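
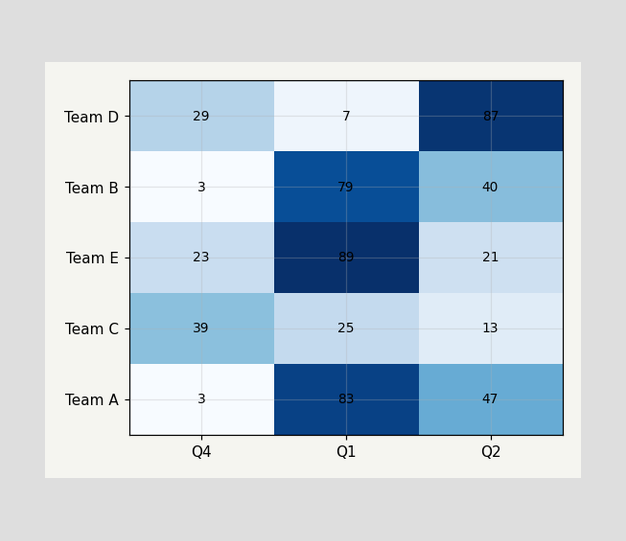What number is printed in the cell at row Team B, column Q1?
79

The (Team B, Q1) cell reads 79.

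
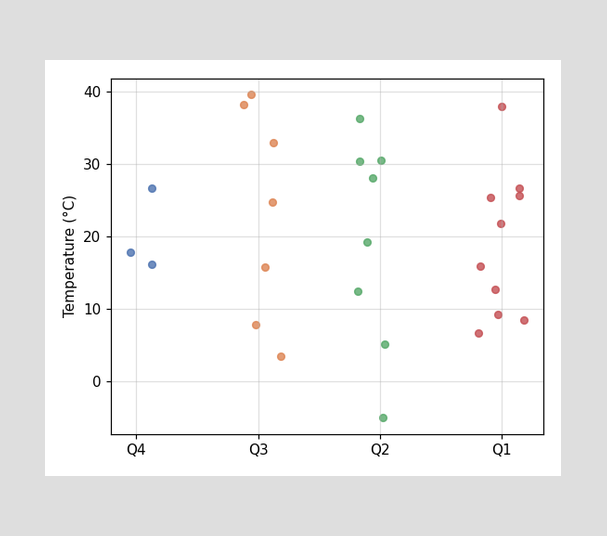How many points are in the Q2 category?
8

Counting the markers in the Q2 column gives 8.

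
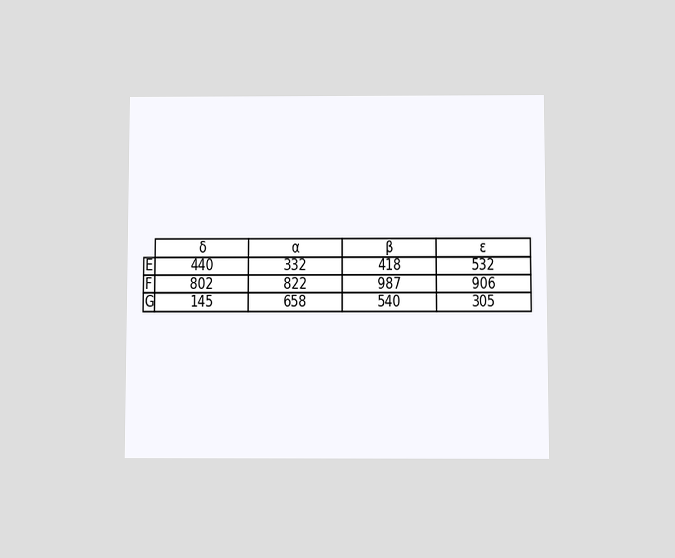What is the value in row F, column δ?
The chart is viewed slightly from below. The (F, δ) cell reads 802.

802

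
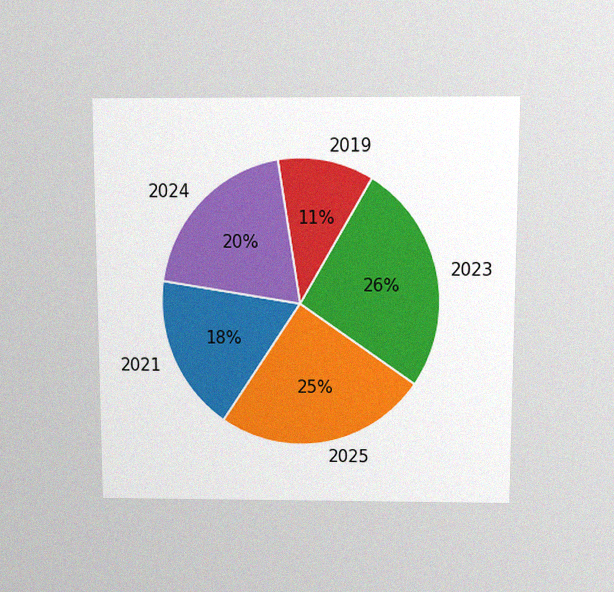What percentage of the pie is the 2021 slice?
The chart is viewed slightly from above, with some photo noise. The 2021 slice takes up 18% of the pie.

18%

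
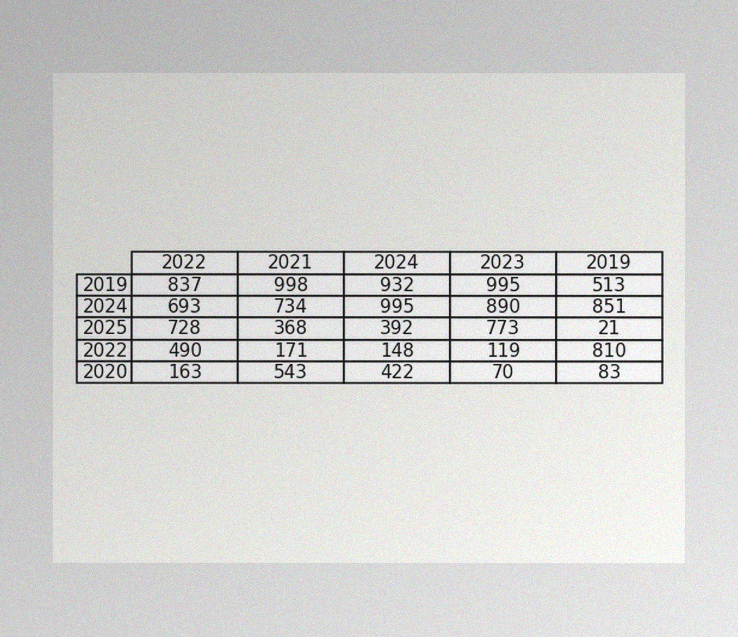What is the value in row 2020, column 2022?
163

The image has some photo noise and uneven lighting. The (2020, 2022) cell reads 163.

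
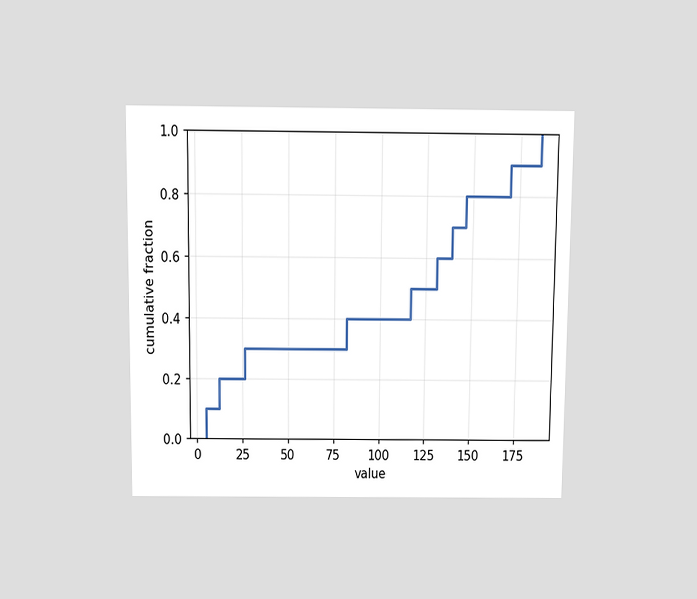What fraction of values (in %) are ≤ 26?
The chart is viewed slightly from above. At x=26 the ECDF step is at 30%.

30%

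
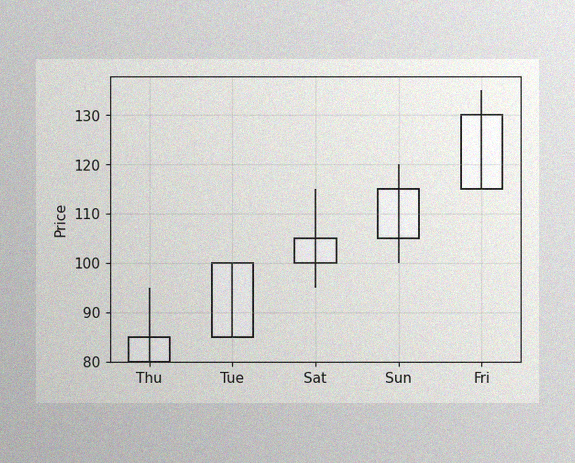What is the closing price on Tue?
100

The image has some photo noise and uneven lighting. The Tue candle closes at 100.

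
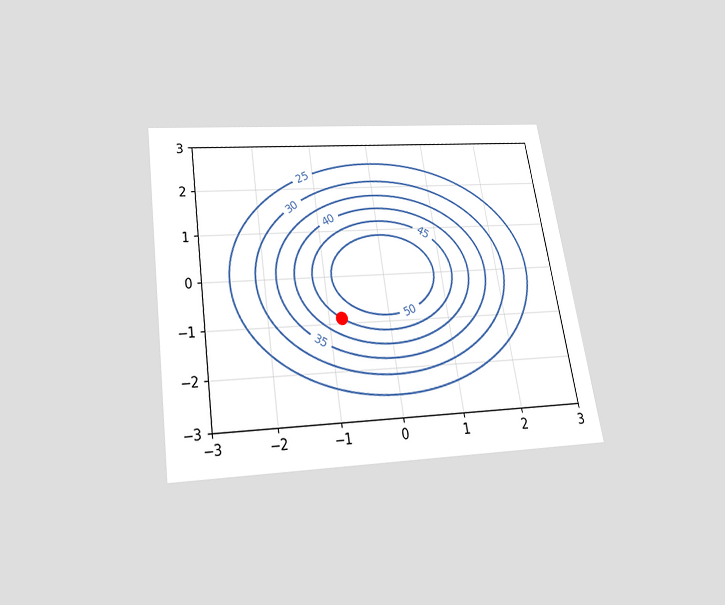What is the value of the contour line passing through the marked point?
45

The chart is tilted about 9° counter-clockwise and viewed slightly from below. The marked point sits on the contour labelled 45.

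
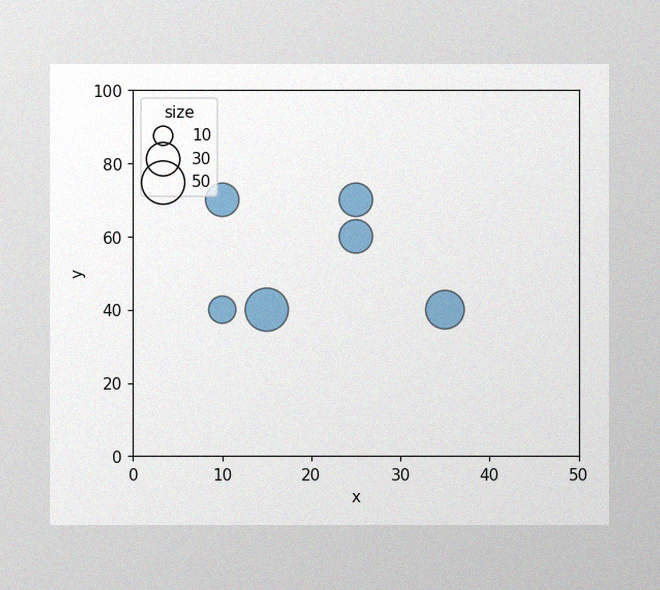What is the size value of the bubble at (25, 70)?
The image has some photo noise and uneven lighting. Matching the bubble at (25, 70) against the size legend gives 30.

30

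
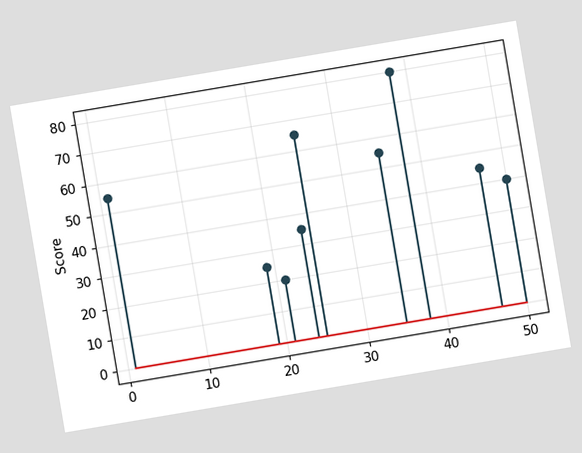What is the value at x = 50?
40

The chart is tilted about 10° counter-clockwise. The stem at x=50 reaches 40.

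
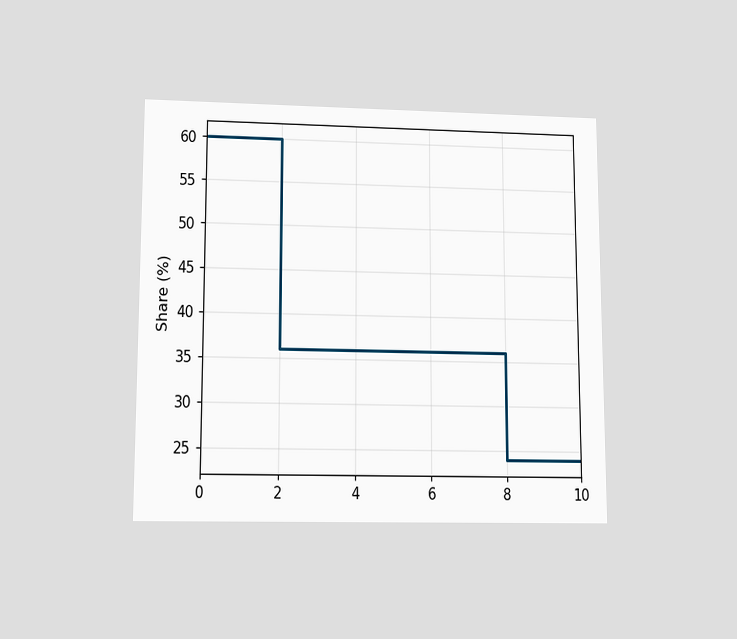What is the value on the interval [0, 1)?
The chart is viewed slightly from below. On [0, 1) the step sits at 60%.

60%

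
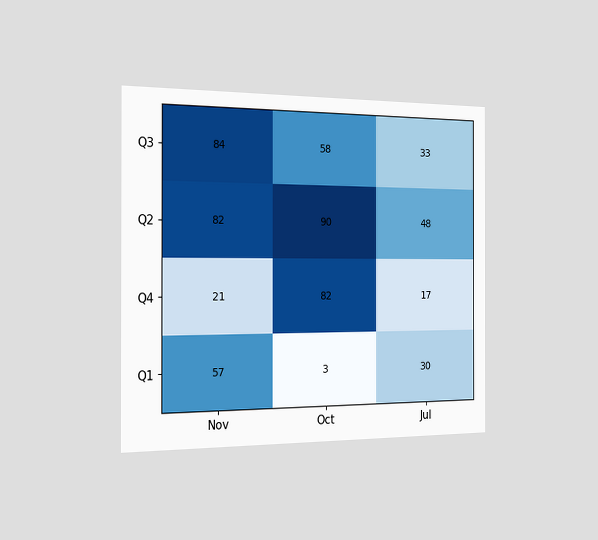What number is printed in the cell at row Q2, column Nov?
82

The chart is viewed slightly from the left. The (Q2, Nov) cell reads 82.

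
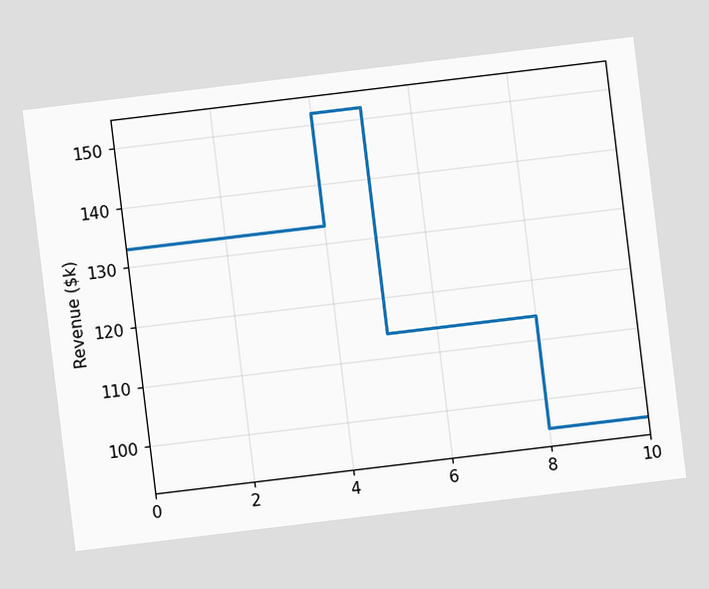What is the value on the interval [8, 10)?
The chart is tilted about 7° counter-clockwise. On [8, 10) the step sits at $95k.

$95k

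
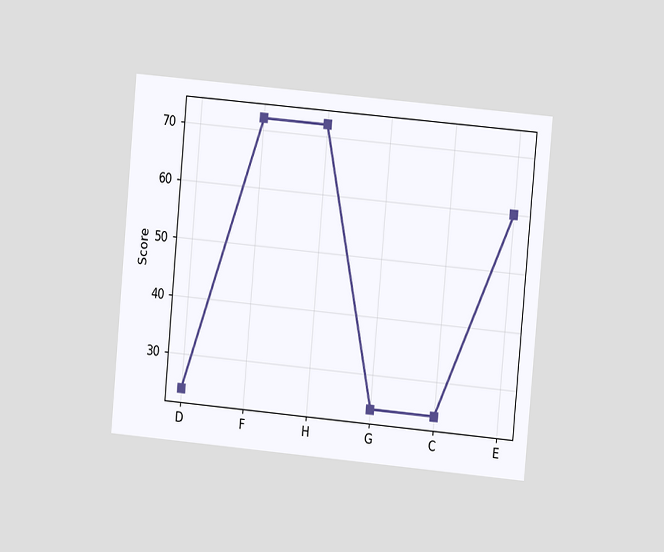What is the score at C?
The chart is tilted about 5° clockwise and viewed at a slight angle. At C, the line is at 24.

24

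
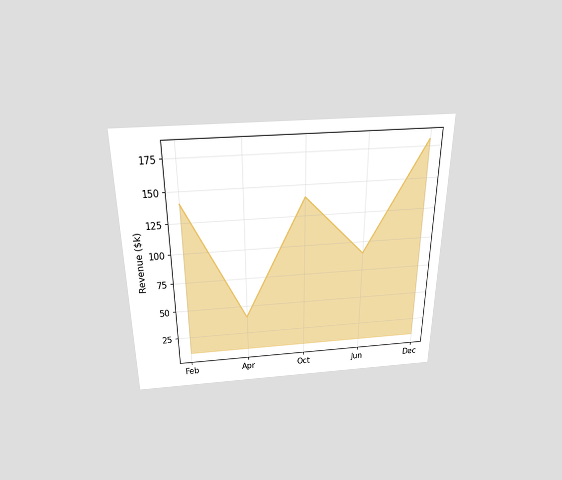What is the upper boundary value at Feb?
$140k

The chart is viewed slightly from above. At Feb the upper boundary is at $140k.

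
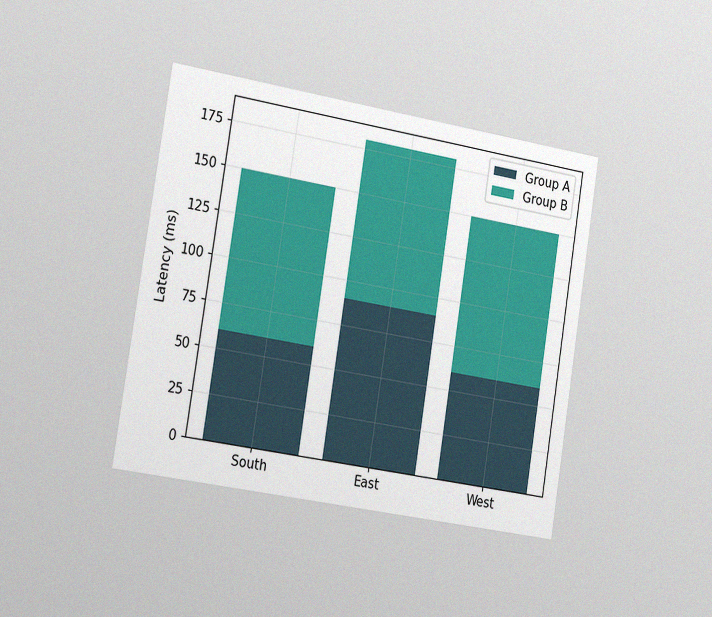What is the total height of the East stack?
The chart is tilted about 9° clockwise and viewed slightly from the left, with some photo noise. The East stack's top reaches 180ms on the y-axis.

180ms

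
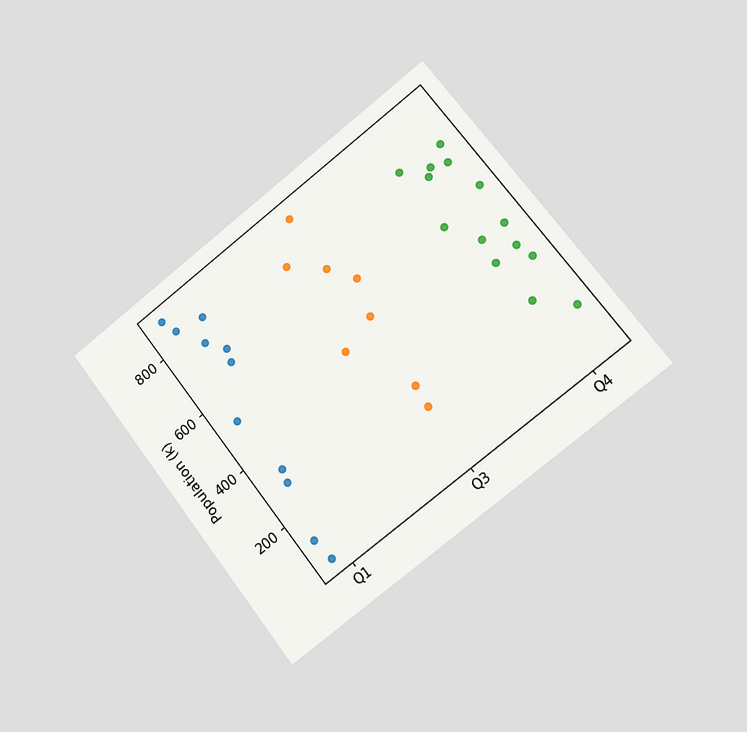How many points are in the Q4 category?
The chart is tilted about 38° counter-clockwise and viewed slightly from the right. Counting the markers in the Q4 column gives 14.

14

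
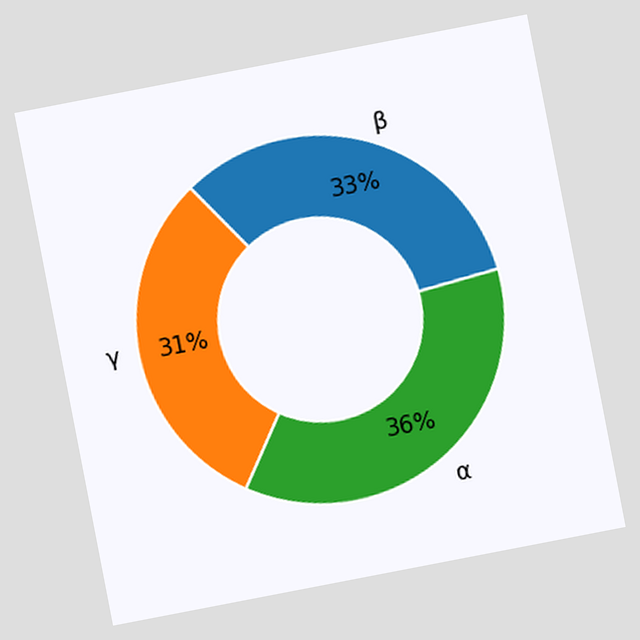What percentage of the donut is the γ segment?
31%

The chart is tilted about 11° counter-clockwise. The γ segment takes up 31% of the ring.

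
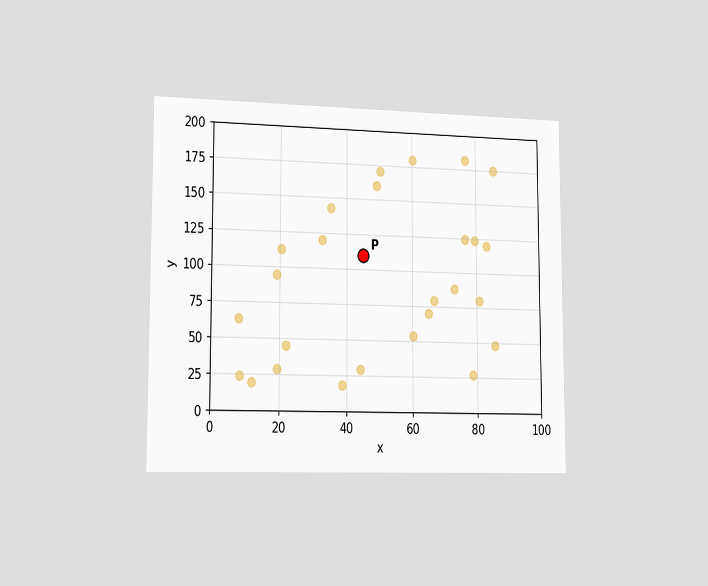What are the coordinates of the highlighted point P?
The chart is viewed slightly from the left. Following the gridlines from P to each axis, P sits at (45, 110).

(45, 110)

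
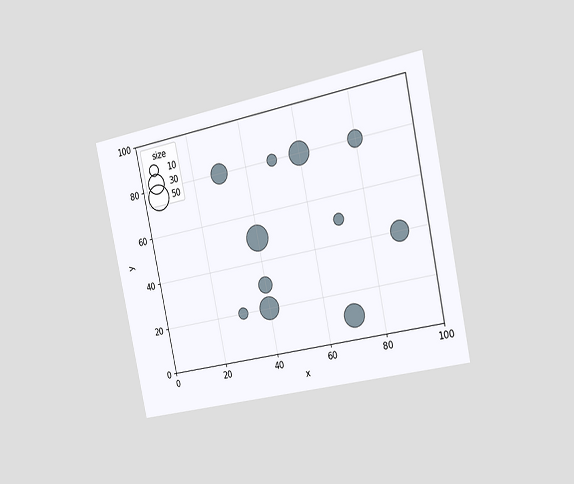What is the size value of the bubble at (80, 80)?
The chart is tilted about 12° counter-clockwise and viewed slightly from the right. Matching the bubble at (80, 80) against the size legend gives 20.

20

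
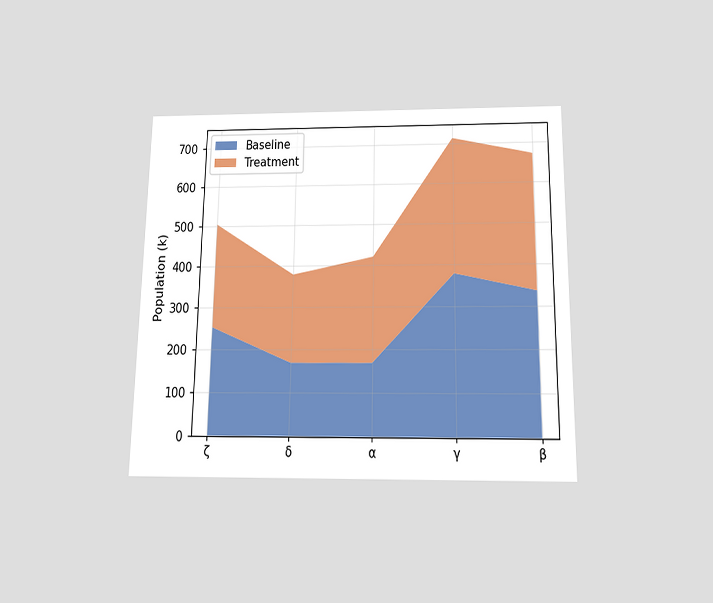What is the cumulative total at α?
The chart is viewed slightly from below. The stacked total at α reaches 420k.

420k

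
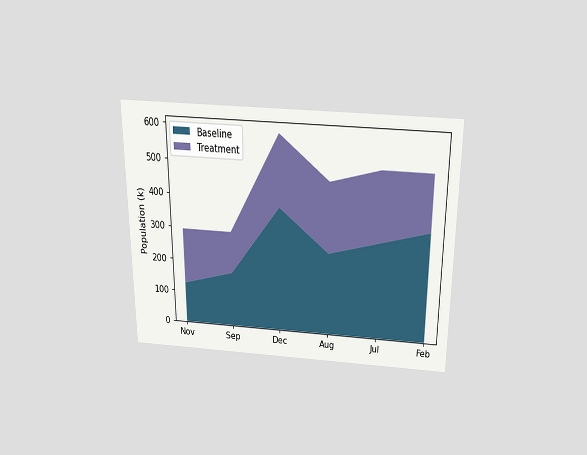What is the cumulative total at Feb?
The chart is viewed slightly from above. The stacked total at Feb reaches 504k.

504k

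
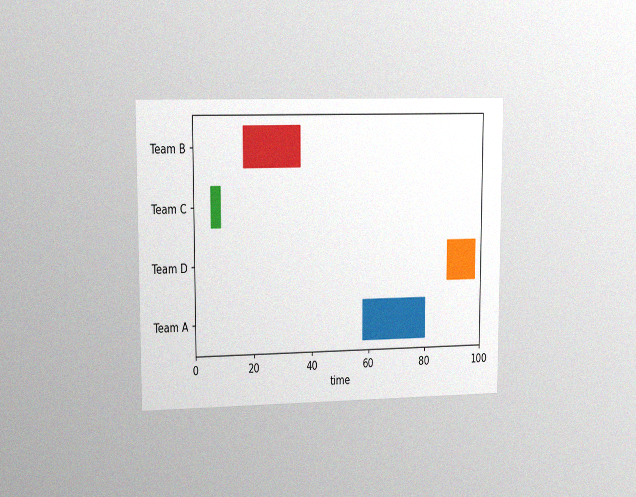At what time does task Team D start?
The chart is viewed slightly from the left, with some photo noise. The Team D bar begins at t=88.

88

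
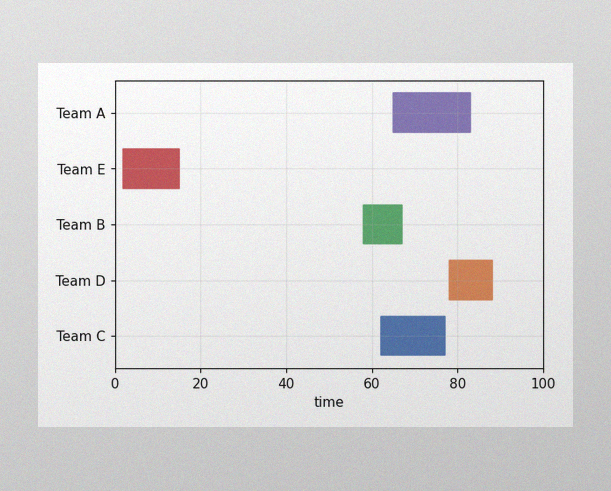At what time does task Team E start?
2

The image has some photo noise and uneven lighting. The Team E bar begins at t=2.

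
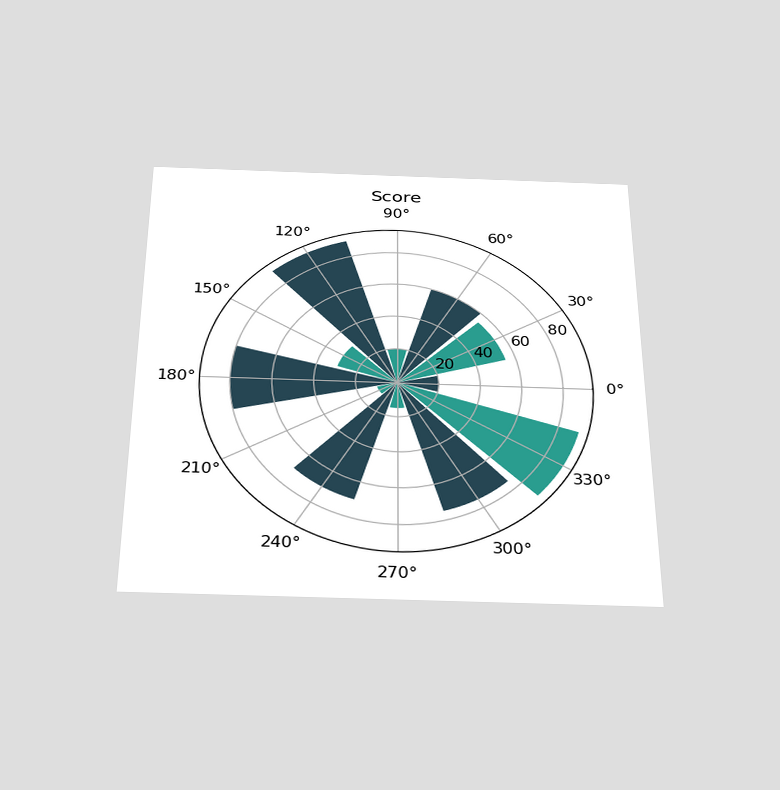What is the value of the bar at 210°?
The chart is viewed slightly from below. The bar at 210° reaches 10 on the radial axis.

10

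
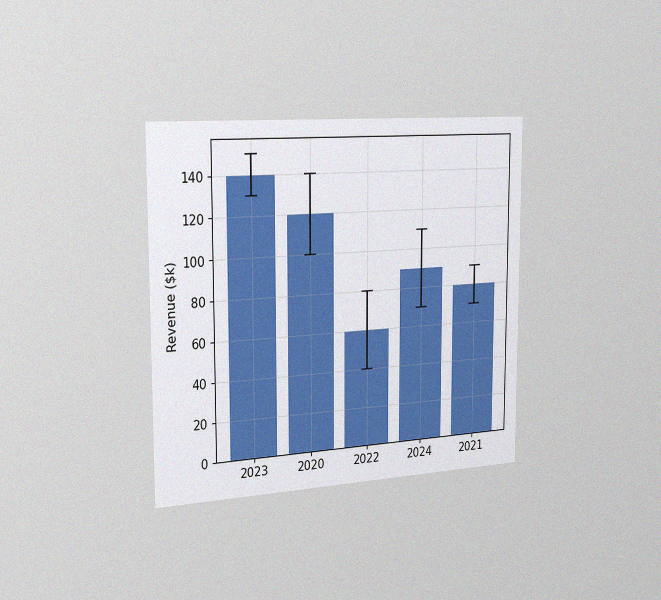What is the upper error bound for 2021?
$90k

The chart is viewed slightly from the left, with some photo noise. The 2021 bar's upper whisker reaches $90k.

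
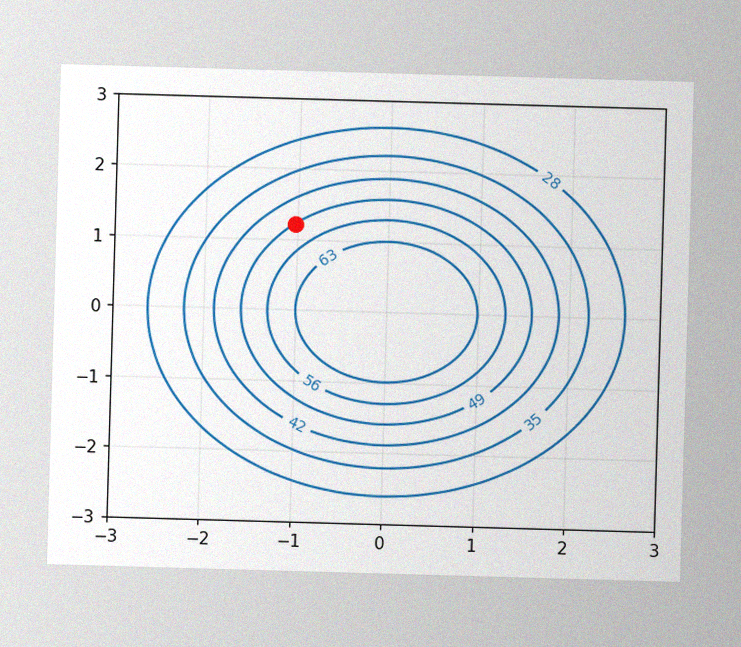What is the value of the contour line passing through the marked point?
The image has some photo noise and uneven lighting. The marked point sits on the contour labelled 49.

49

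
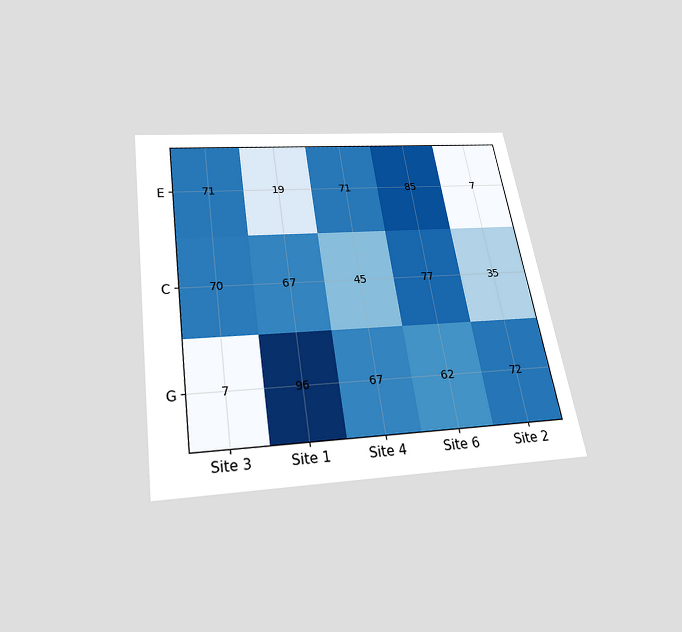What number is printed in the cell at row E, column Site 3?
The chart is tilted about 9° counter-clockwise and viewed slightly from below. The (E, Site 3) cell reads 71.

71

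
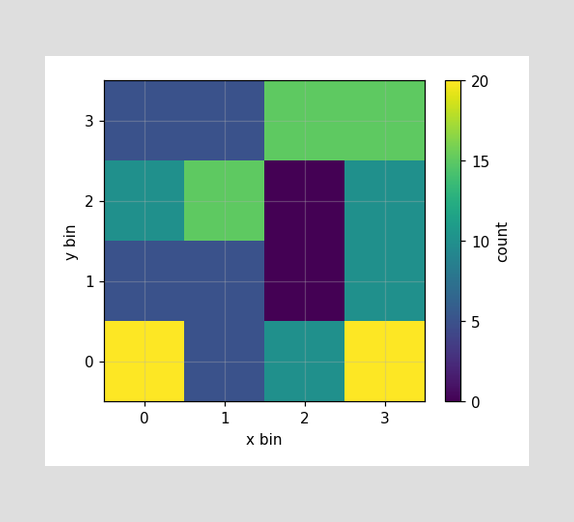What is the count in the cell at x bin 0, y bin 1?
5

Matching the cell (0, 1) against the colorbar gives 5.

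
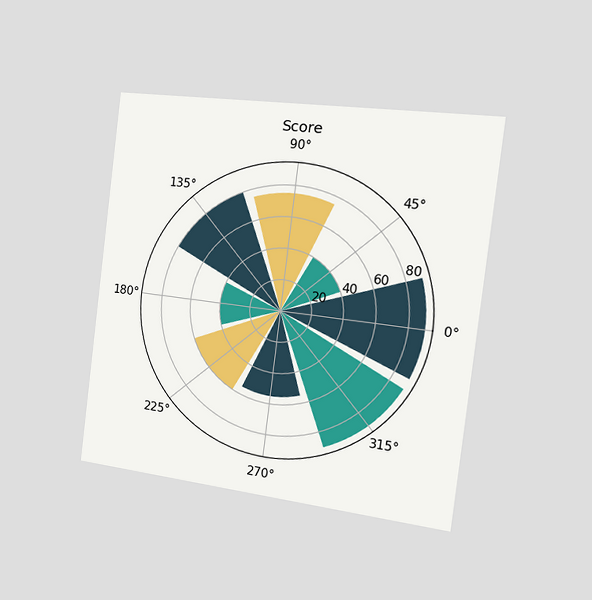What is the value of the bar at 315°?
90

The chart is tilted about 7° clockwise and viewed slightly from the right. The bar at 315° reaches 90 on the radial axis.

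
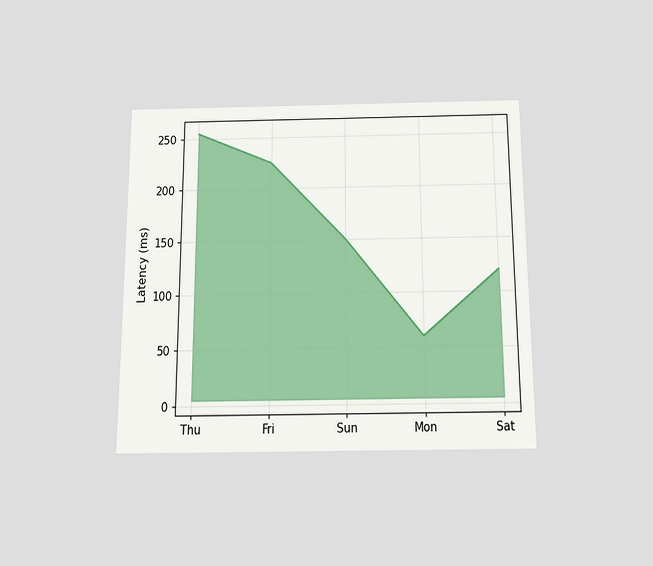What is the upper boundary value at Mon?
The chart is viewed slightly from below. At Mon the upper boundary is at 60ms.

60ms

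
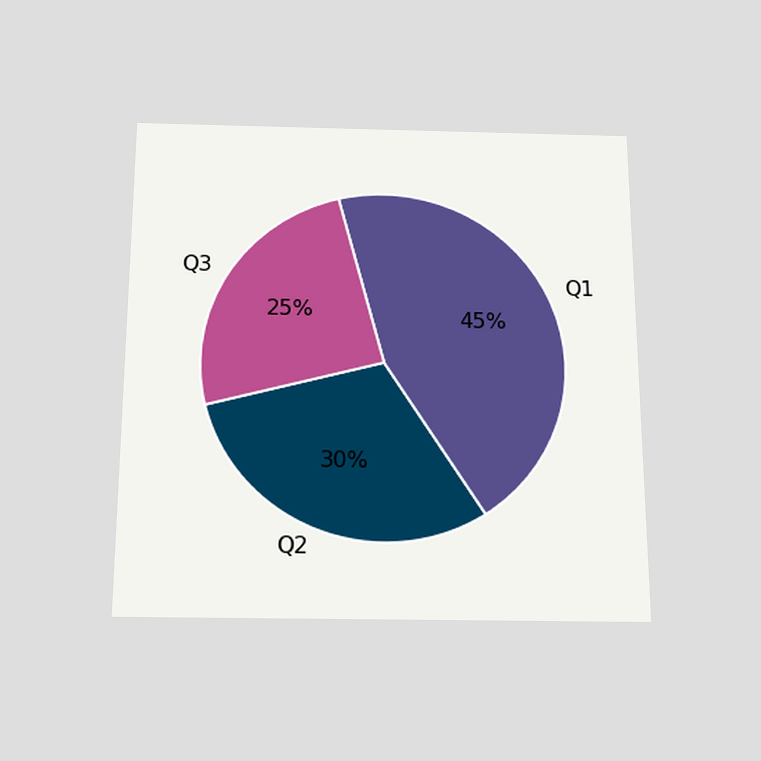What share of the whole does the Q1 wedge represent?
The chart is viewed slightly from below. The Q1 slice takes up 45% of the pie.

45%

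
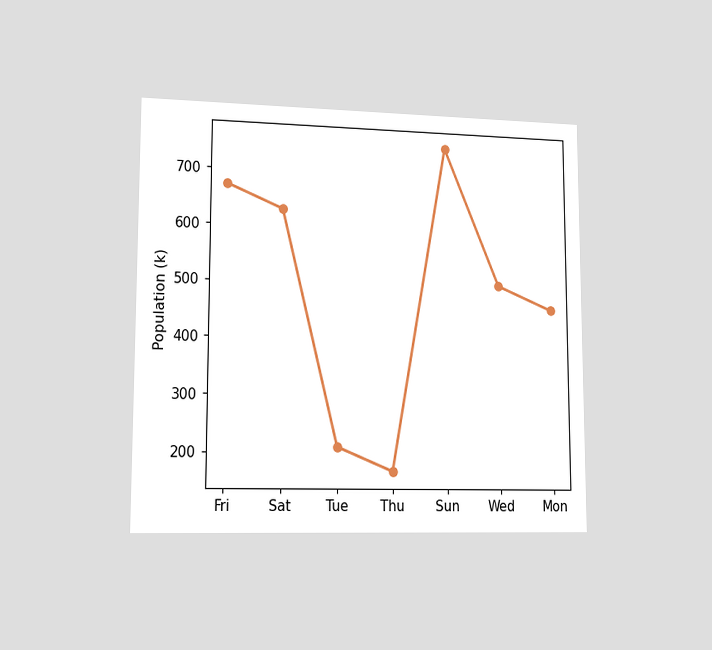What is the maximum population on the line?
The chart is viewed slightly from the left. The highest point is at Sun, and reading across to the y-axis gives 756k.

756k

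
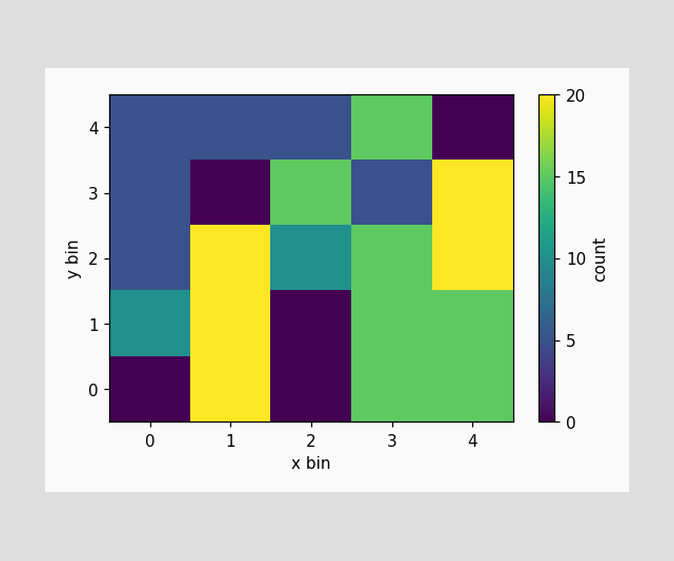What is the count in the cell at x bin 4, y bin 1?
Matching the cell (4, 1) against the colorbar gives 15.

15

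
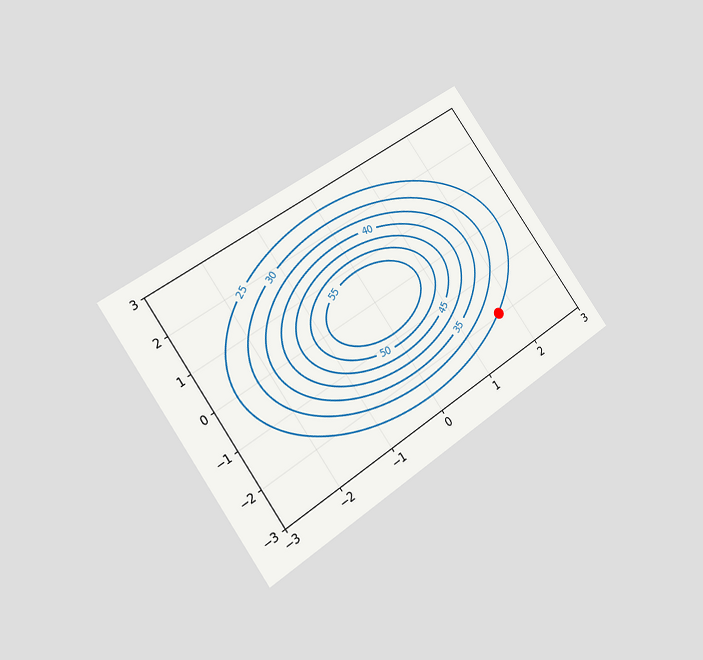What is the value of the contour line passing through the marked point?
25

The chart is tilted about 35° counter-clockwise and viewed at a slight angle. The marked point sits on the contour labelled 25.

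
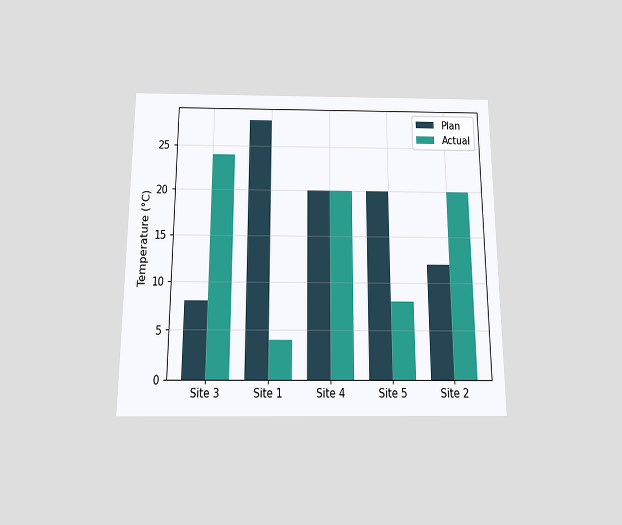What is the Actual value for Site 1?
The chart is viewed slightly from below. The Actual bar at Site 1 reaches 4°C on the y-axis.

4°C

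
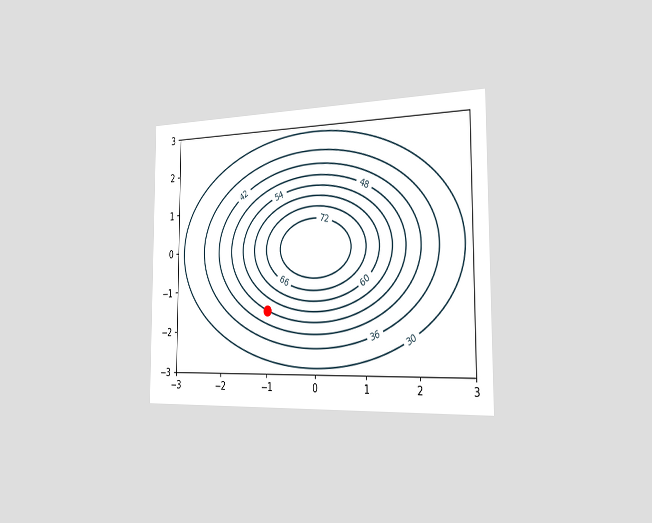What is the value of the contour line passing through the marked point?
The chart is viewed slightly from the right. The marked point sits on the contour labelled 48.

48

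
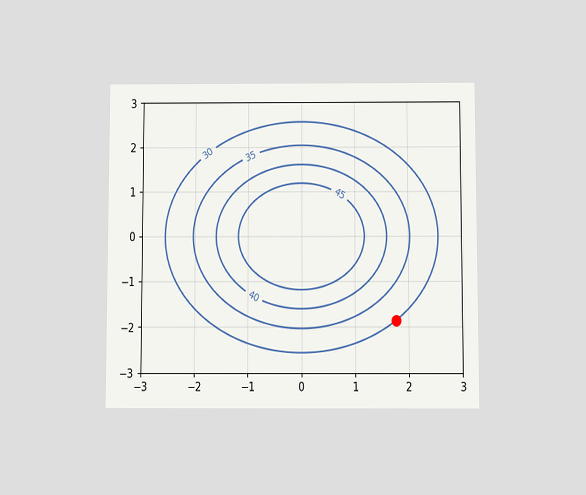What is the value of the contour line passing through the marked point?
30

The chart is viewed slightly from below. The marked point sits on the contour labelled 30.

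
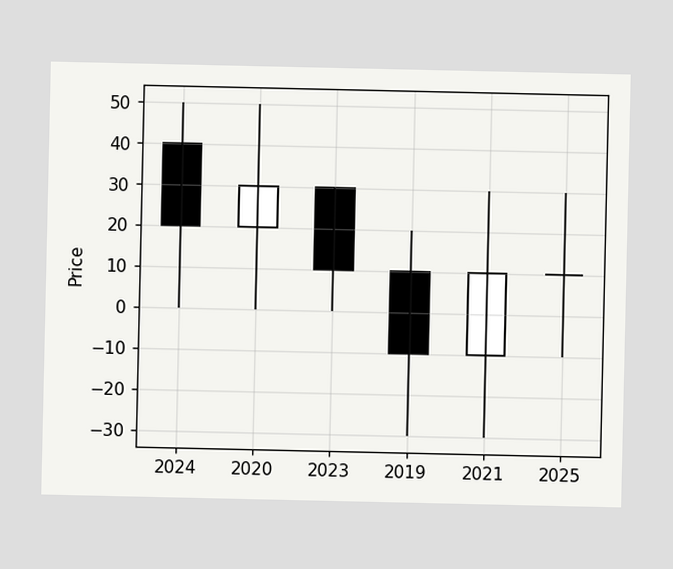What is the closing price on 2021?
The 2021 candle closes at 10.

10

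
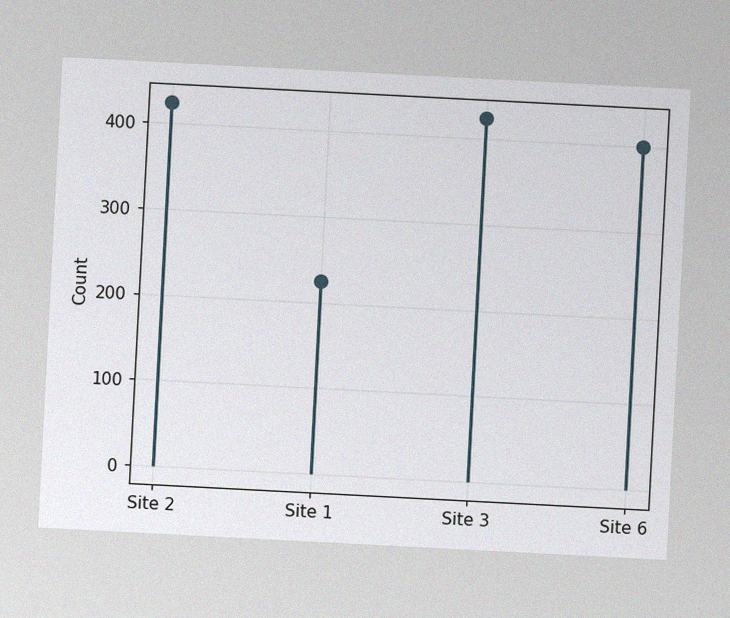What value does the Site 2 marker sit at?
425

The chart is tilted about 3° clockwise, with some photo noise. The Site 2 marker sits at 425.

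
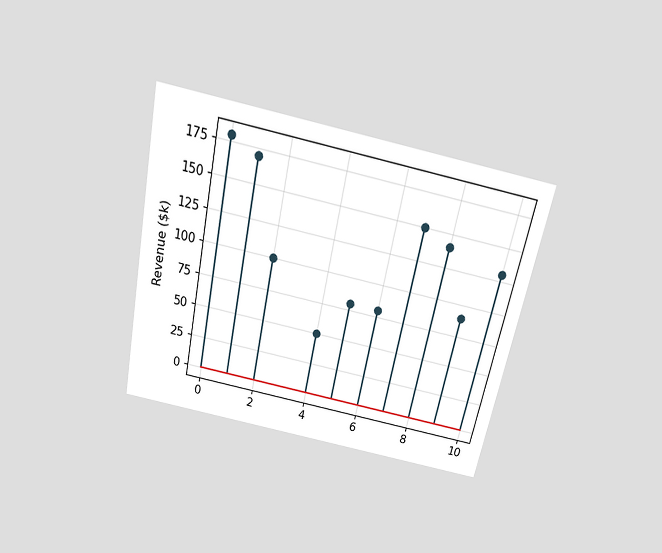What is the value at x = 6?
$80k

The chart is tilted about 12° clockwise and viewed slightly from above. The stem at x=6 reaches $80k.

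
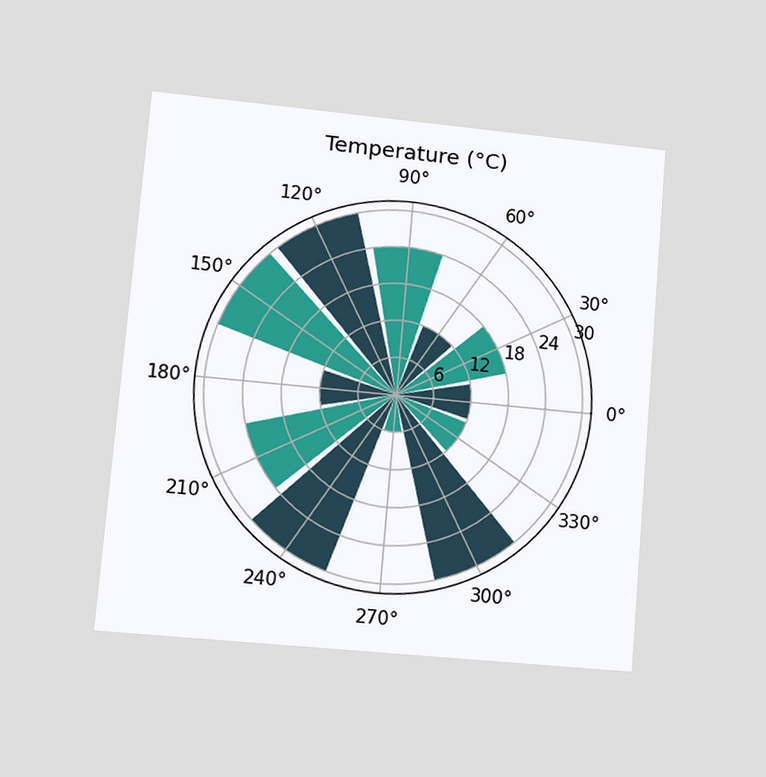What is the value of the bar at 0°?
The chart is tilted about 5° clockwise and viewed at a slight angle. The bar at 0° reaches 12°C on the radial axis.

12°C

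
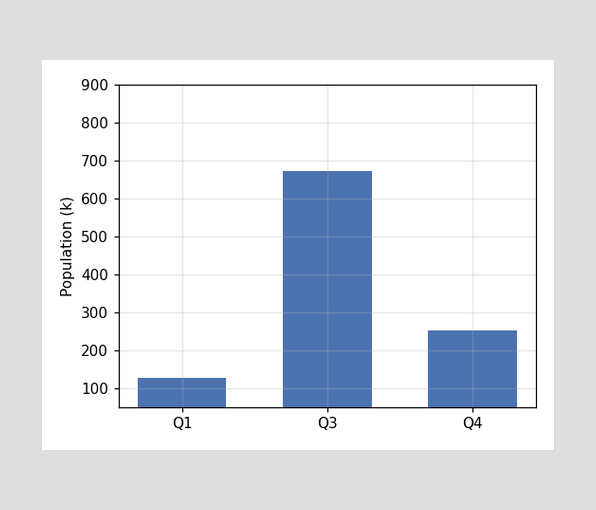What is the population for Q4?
Reading along the chart's y-axis, the Q4 bar reaches 252k.

252k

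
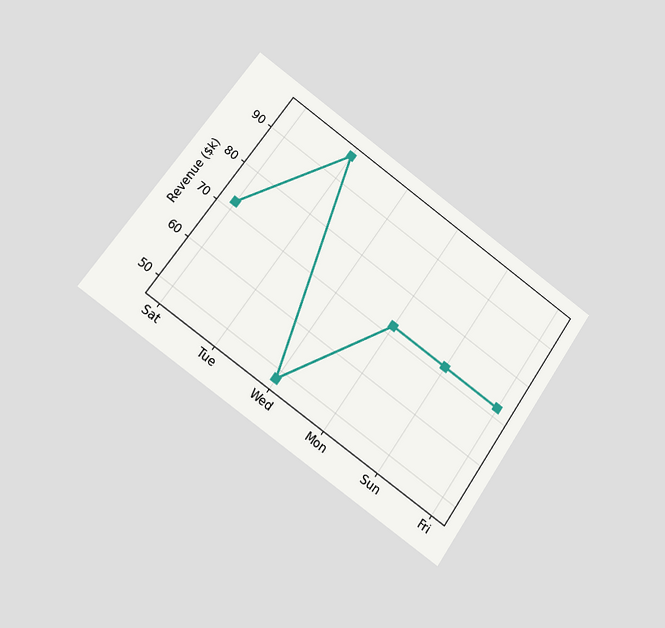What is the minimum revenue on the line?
The chart is tilted about 36° clockwise and viewed at a slight angle. The lowest point is at Wed, and reading across to the y-axis gives $48k.

$48k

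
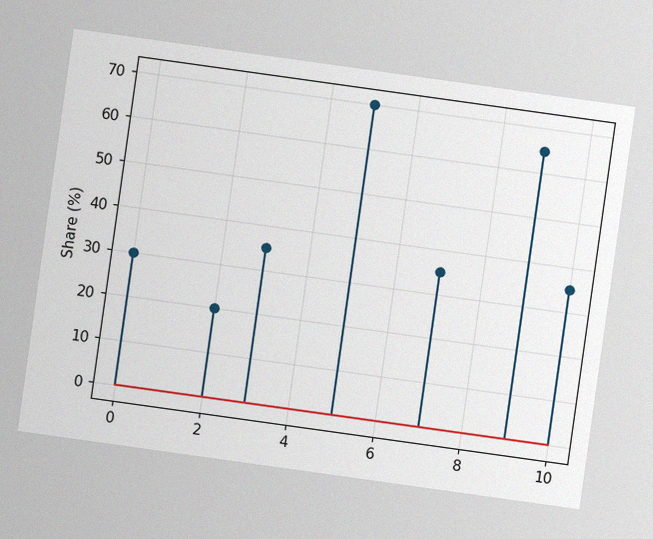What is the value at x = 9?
65%

The chart is tilted about 8° clockwise, with some photo noise. The stem at x=9 reaches 65%.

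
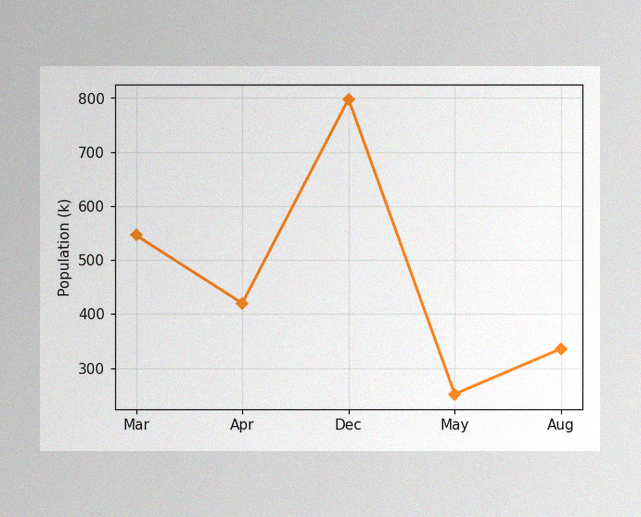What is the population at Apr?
420k

The image has some photo noise and uneven lighting. At Apr, the line is at 420k.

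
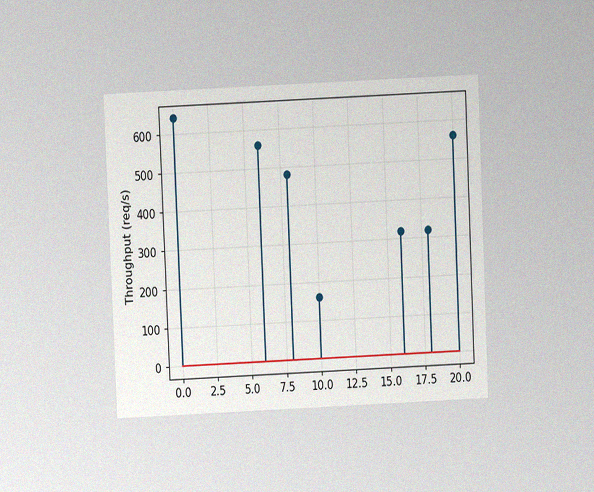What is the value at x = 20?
The chart is tilted about 3° counter-clockwise and viewed at a slight angle, with some photo noise. The stem at x=20 reaches 560req/s.

560req/s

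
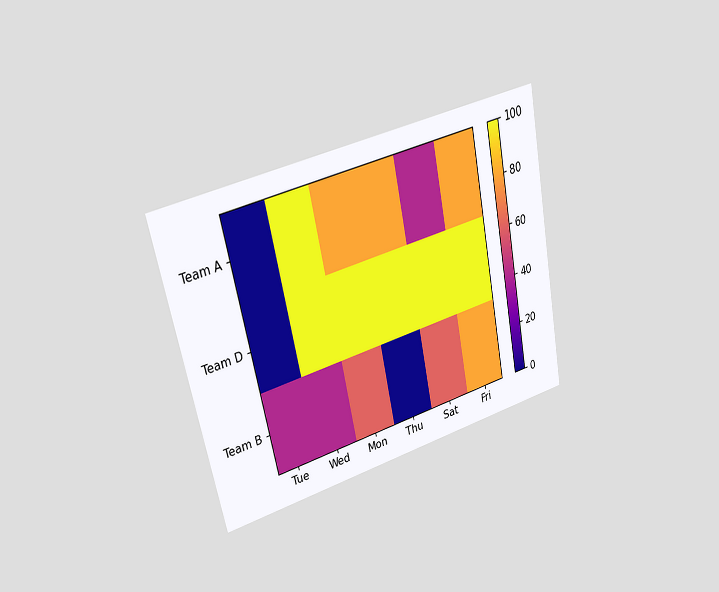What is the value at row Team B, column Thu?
0

The chart is tilted about 12° counter-clockwise and viewed at a slight angle. Matching cell (Team B, Thu) against the colorbar gives 0.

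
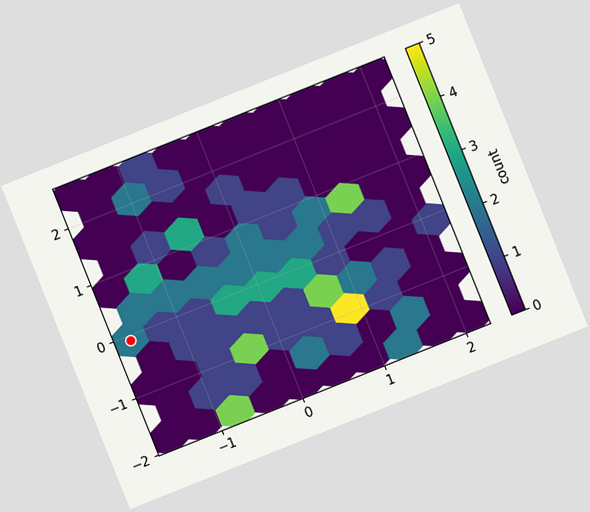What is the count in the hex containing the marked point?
2

The chart is tilted about 22° counter-clockwise. The marked hex reads 2 on the colorbar.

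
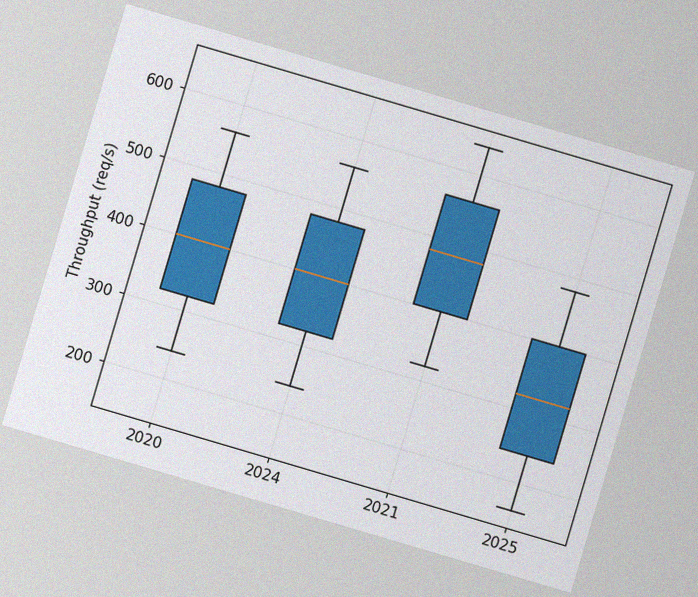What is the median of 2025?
320req/s

The chart is tilted about 16° clockwise, with some photo noise. The median line in the 2025 box sits at 320req/s.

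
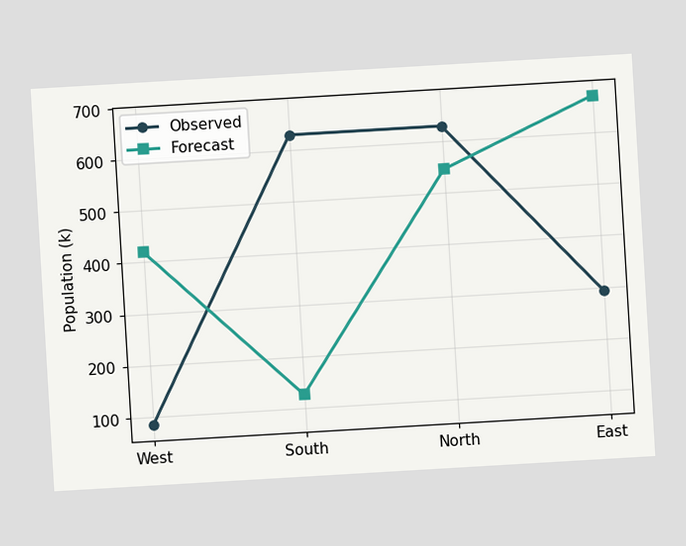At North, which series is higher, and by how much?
The chart is tilted about 3° counter-clockwise. At North, Observed sits above the other line by 84k.

Observed, by 84k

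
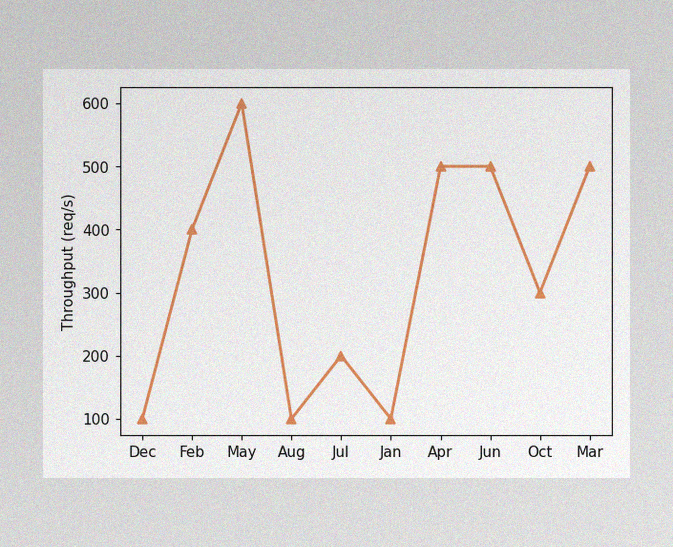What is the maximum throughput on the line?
The image has some photo noise and uneven lighting. The highest point is at May, and reading across to the y-axis gives 600req/s.

600req/s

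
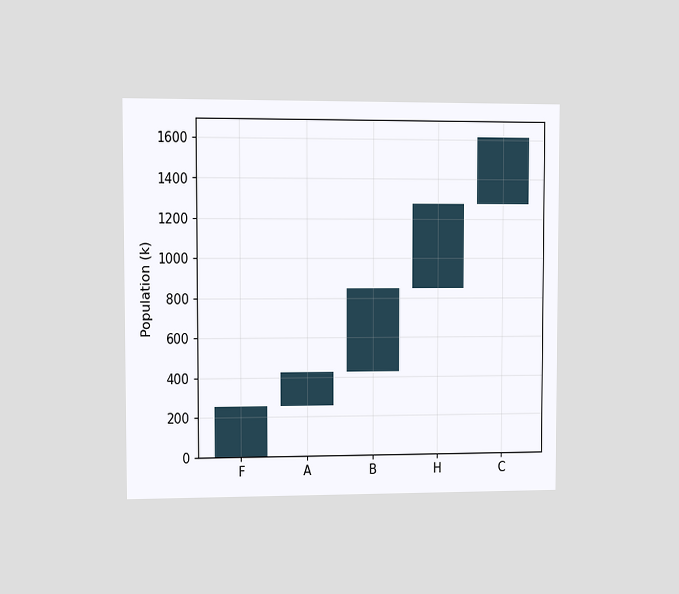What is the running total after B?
850k

The chart is viewed at a slight angle. After B the running total reaches 850k.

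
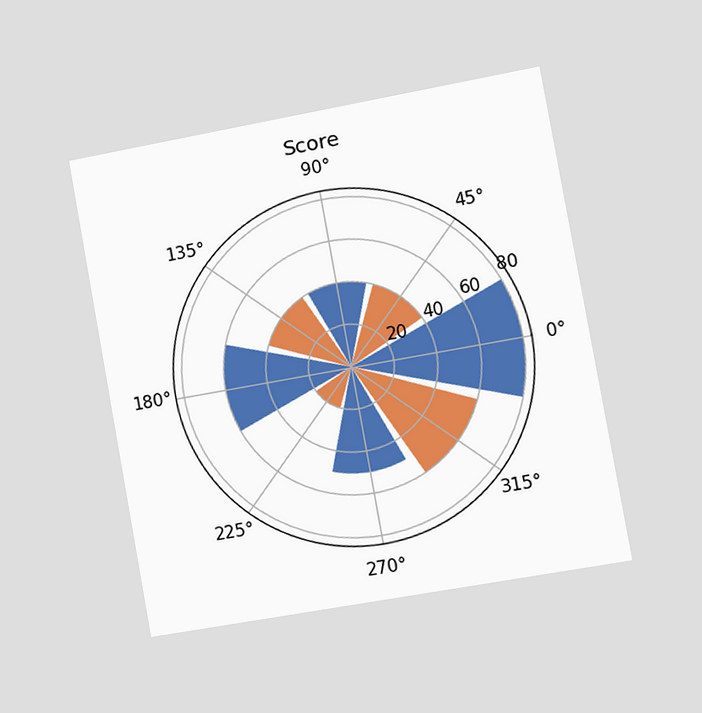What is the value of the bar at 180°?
The chart is tilted about 10° counter-clockwise and viewed slightly from the right. The bar at 180° reaches 60 on the radial axis.

60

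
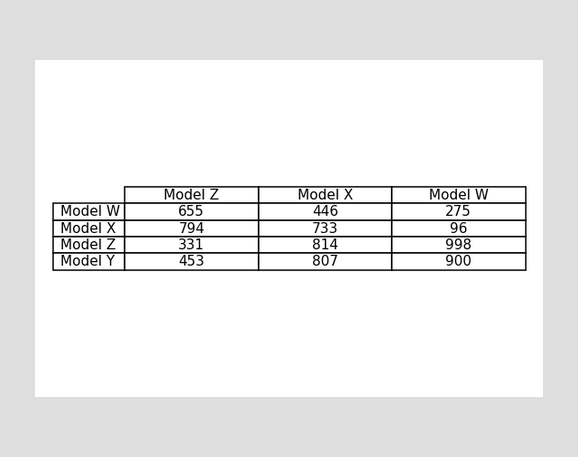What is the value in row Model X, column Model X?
733

The (Model X, Model X) cell reads 733.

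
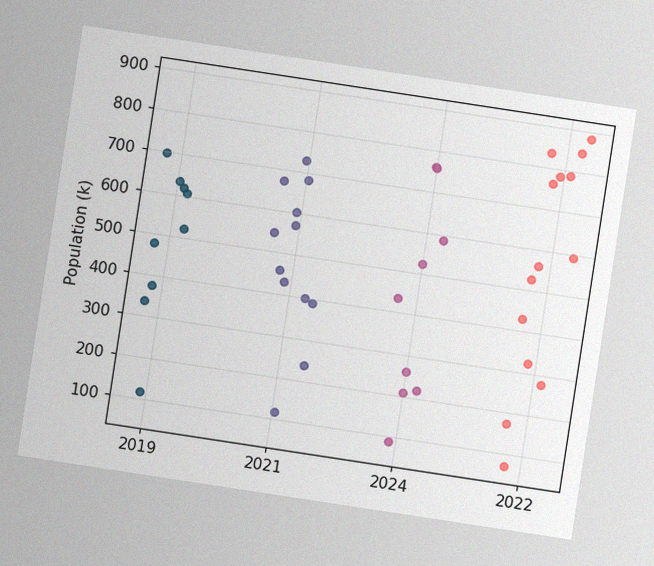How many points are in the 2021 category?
The chart is tilted about 9° clockwise, with some photo noise. Counting the markers in the 2021 column gives 12.

12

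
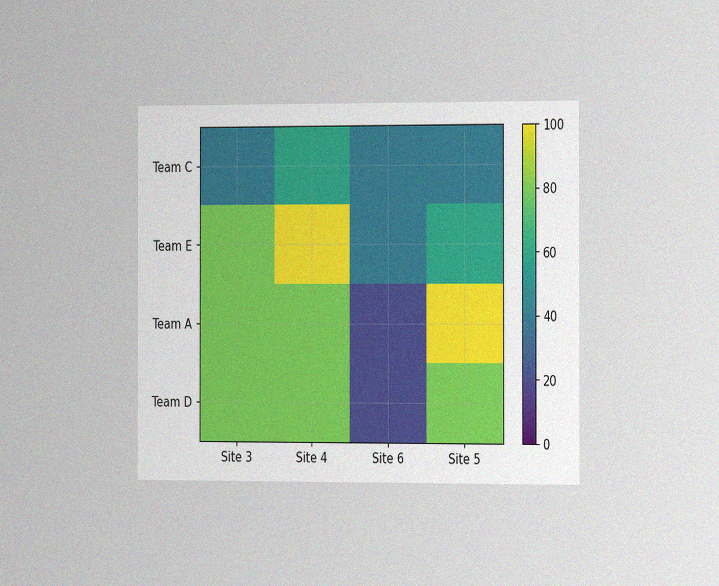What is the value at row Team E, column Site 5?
60

The chart is viewed slightly from the right, with some photo noise. Matching cell (Team E, Site 5) against the colorbar gives 60.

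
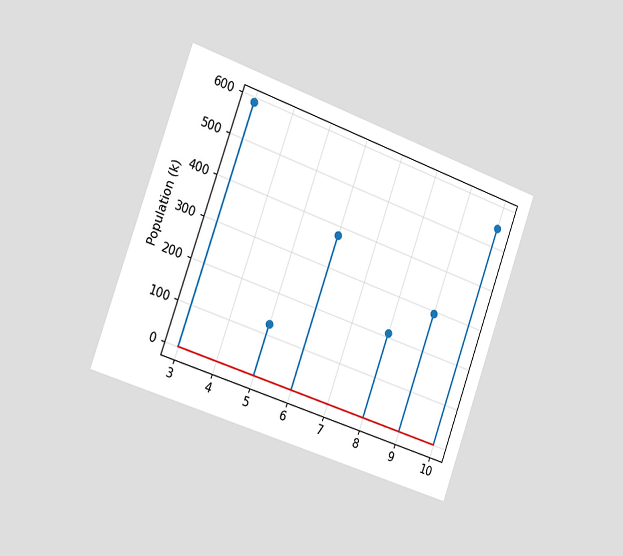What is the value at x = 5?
The chart is tilted about 20° clockwise and viewed slightly from the left. The stem at x=5 reaches 126k.

126k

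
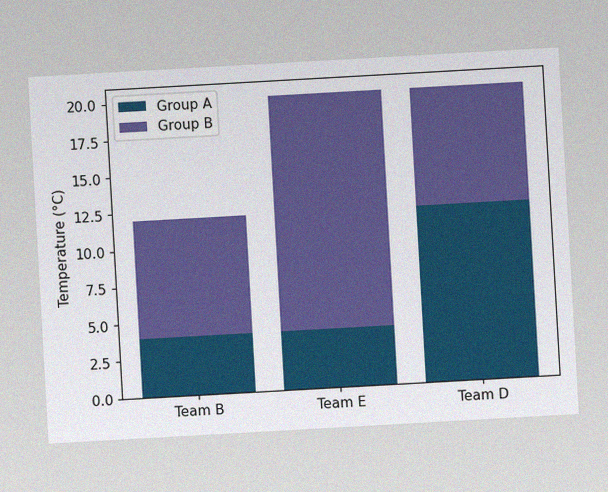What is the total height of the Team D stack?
The chart is tilted about 3° counter-clockwise, with some photo noise. The Team D stack's top reaches 20°C on the y-axis.

20°C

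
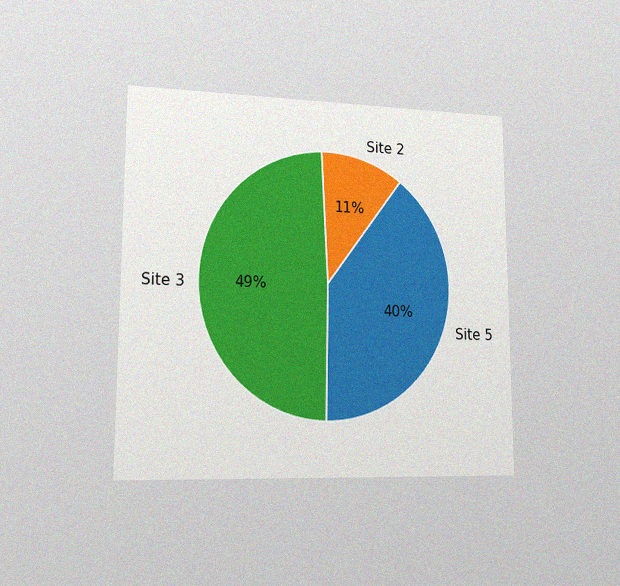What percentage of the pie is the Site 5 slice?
The chart is viewed slightly from the left, with some photo noise. The Site 5 slice takes up 40% of the pie.

40%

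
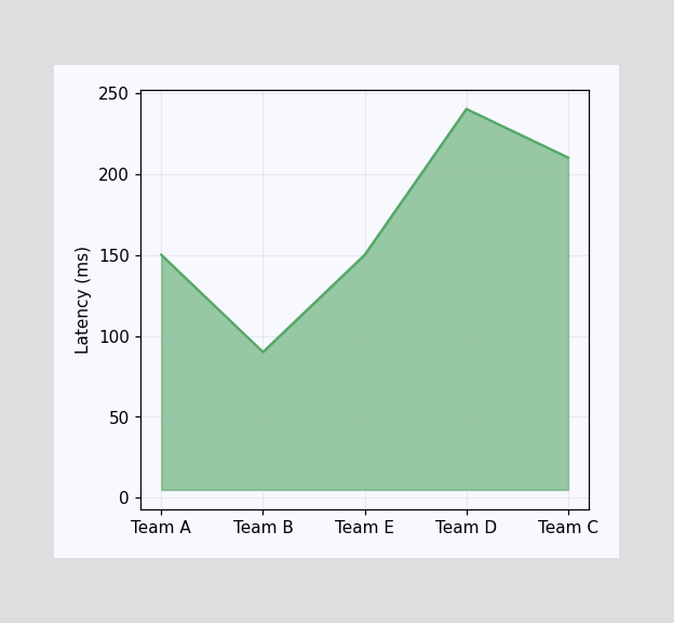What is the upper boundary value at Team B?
90ms

At Team B the upper boundary is at 90ms.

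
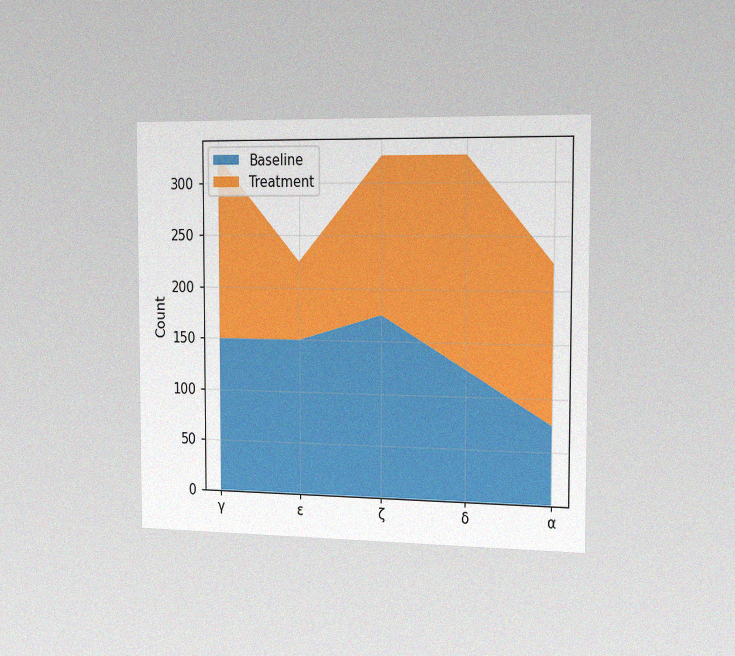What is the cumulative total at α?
225

The chart is viewed slightly from the right, with some photo noise. The stacked total at α reaches 225.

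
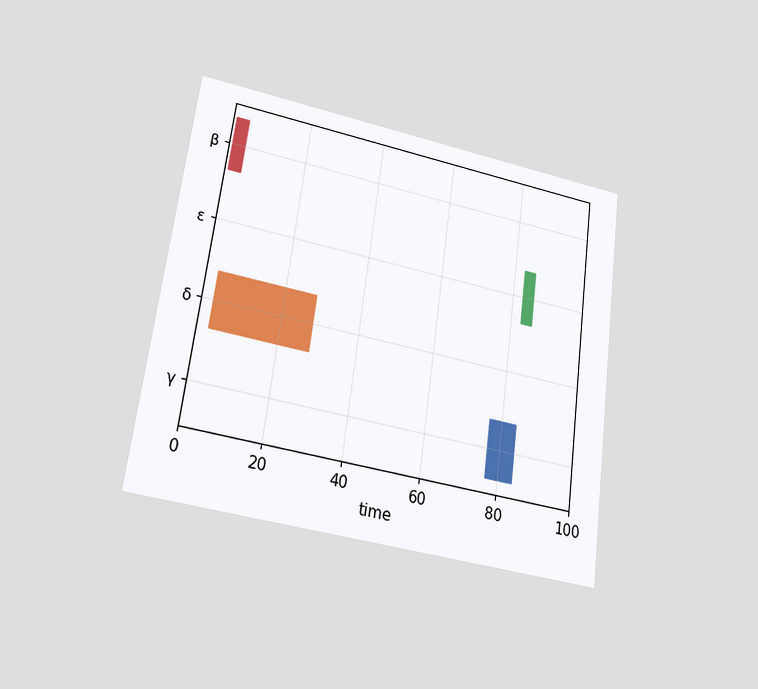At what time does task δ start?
The chart is tilted about 8° clockwise and viewed at a slight angle. The δ bar begins at t=3.

3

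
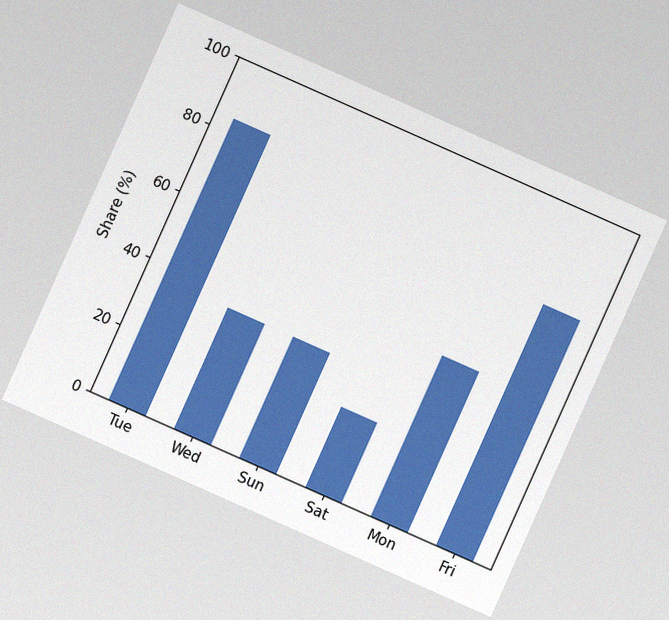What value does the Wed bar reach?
The chart is tilted about 24° clockwise, with some photo noise. Reading along the chart's y-axis, the Wed bar reaches 36%.

36%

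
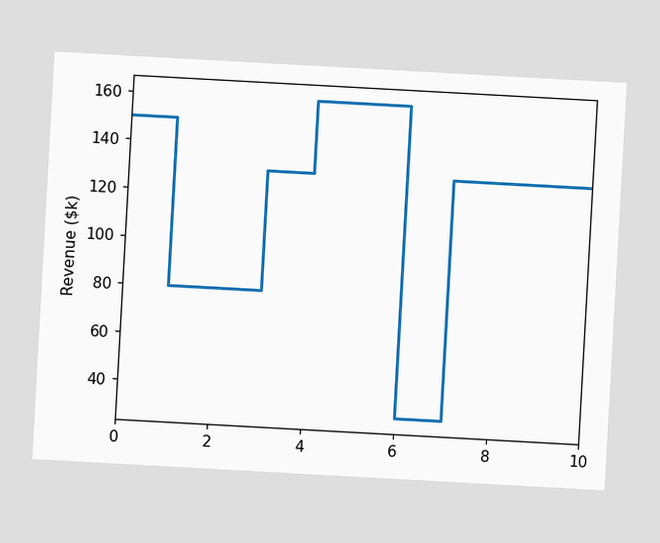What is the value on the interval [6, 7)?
$30k

The chart is tilted about 3° clockwise. On [6, 7) the step sits at $30k.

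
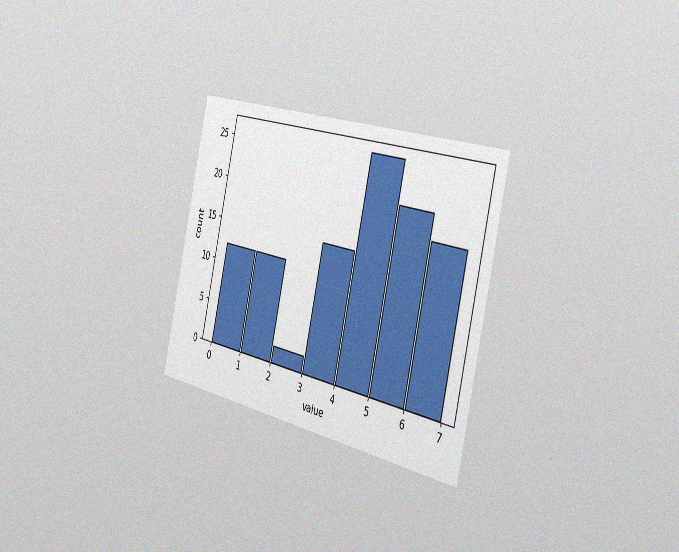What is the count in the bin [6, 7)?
The chart is tilted about 13° clockwise and viewed slightly from the right, with some photo noise. The [6, 7) bin has height 18.

18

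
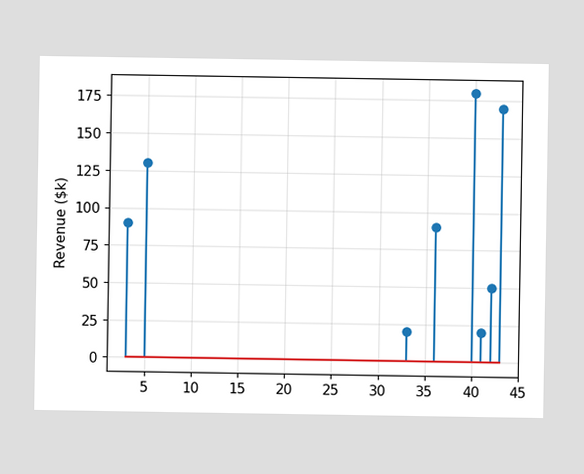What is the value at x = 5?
$130k

The stem at x=5 reaches $130k.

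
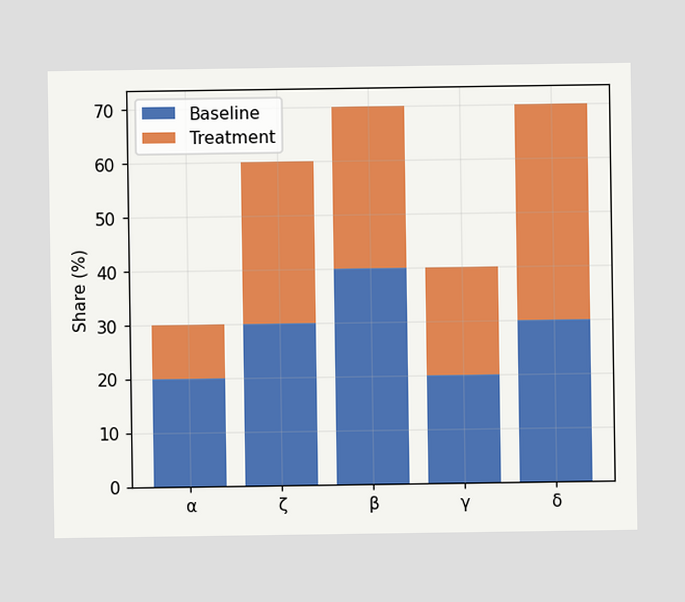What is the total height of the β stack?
70%

The β stack's top reaches 70% on the y-axis.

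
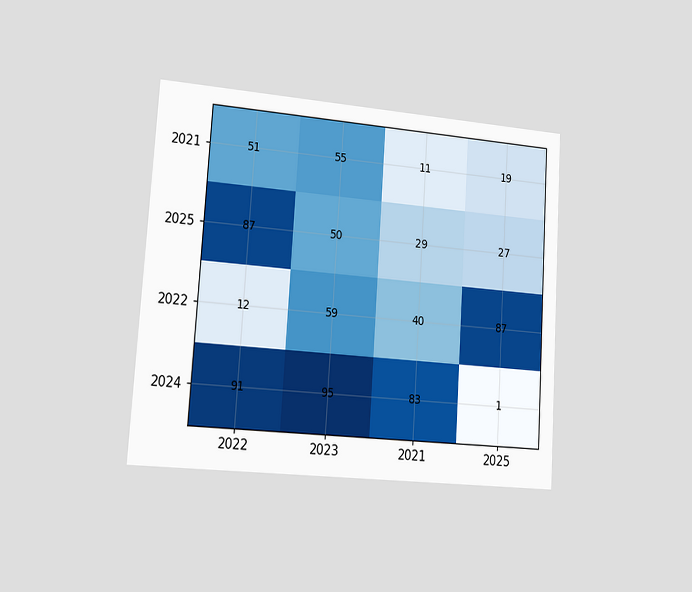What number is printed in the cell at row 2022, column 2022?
12

The chart is tilted about 4° clockwise and viewed slightly from the left. The (2022, 2022) cell reads 12.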